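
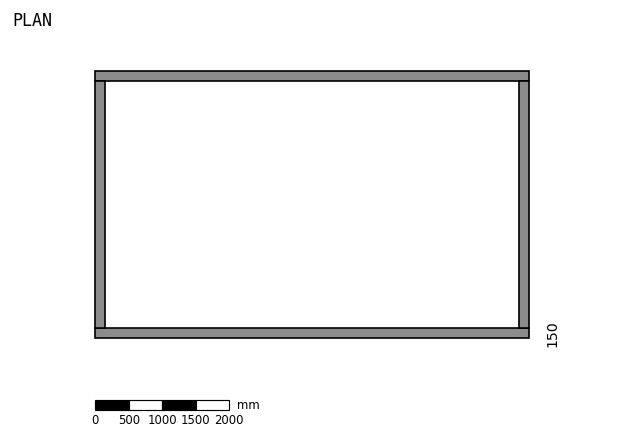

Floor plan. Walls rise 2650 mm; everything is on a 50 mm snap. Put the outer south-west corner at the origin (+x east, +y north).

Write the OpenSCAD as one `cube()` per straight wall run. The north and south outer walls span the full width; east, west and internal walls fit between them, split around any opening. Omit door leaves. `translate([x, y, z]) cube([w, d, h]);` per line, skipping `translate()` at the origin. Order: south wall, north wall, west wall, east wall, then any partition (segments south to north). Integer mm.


cube([6500, 150, 2650]);
translate([0, 3850, 0]) cube([6500, 150, 2650]);
translate([0, 150, 0]) cube([150, 3700, 2650]);
translate([6350, 150, 0]) cube([150, 3700, 2650]);


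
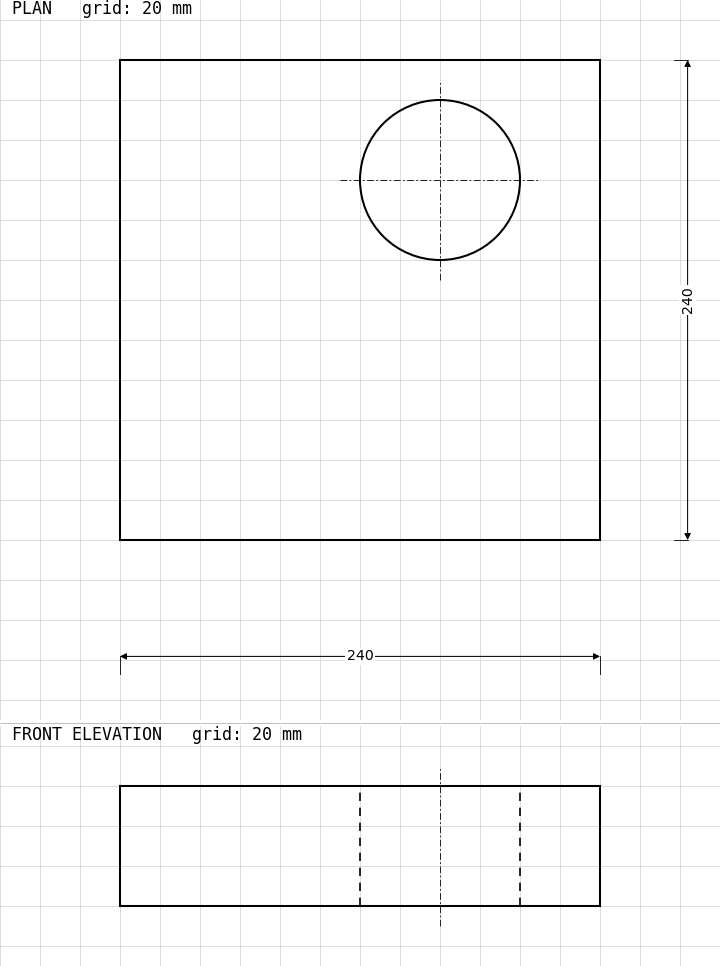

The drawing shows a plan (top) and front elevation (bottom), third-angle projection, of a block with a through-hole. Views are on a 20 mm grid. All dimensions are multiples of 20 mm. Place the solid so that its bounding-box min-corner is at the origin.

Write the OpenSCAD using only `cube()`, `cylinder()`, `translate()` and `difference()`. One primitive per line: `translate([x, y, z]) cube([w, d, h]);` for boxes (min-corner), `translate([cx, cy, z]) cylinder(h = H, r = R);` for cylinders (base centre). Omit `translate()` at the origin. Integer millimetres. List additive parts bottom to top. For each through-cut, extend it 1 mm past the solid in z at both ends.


difference() {
  cube([240, 240, 60]);
  translate([160, 180, -1]) cylinder(h = 62, r = 40);
}


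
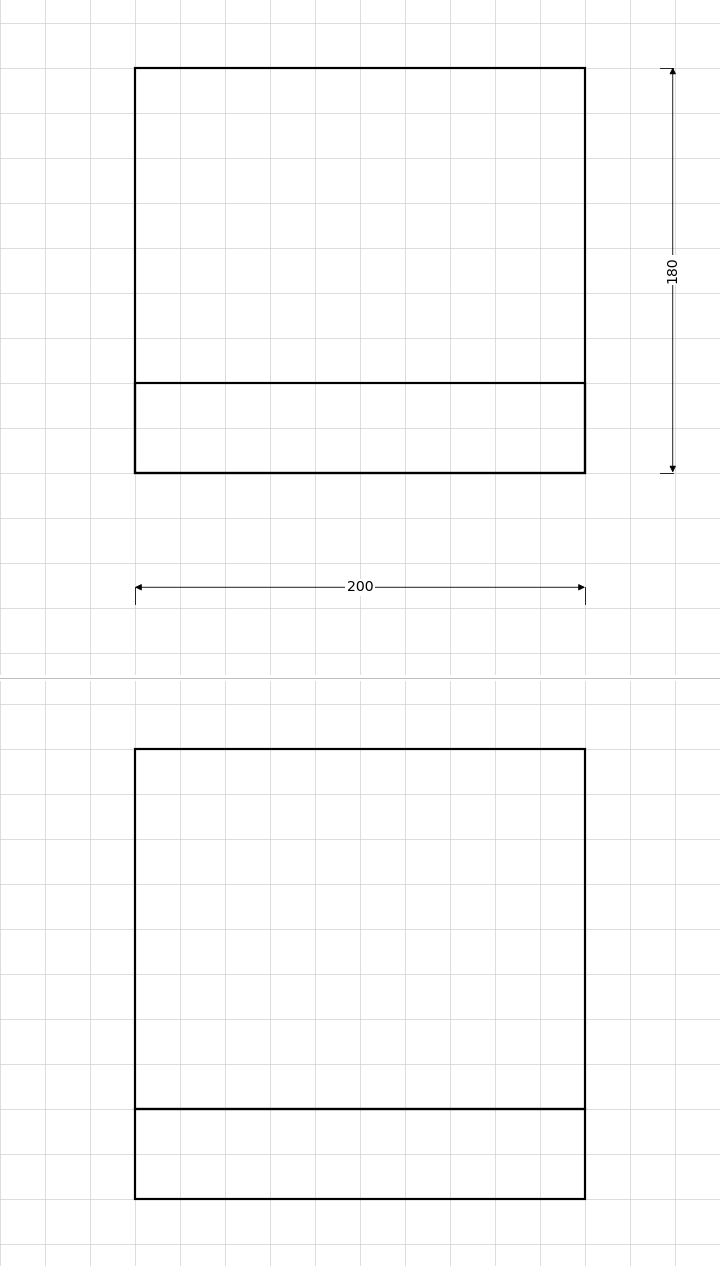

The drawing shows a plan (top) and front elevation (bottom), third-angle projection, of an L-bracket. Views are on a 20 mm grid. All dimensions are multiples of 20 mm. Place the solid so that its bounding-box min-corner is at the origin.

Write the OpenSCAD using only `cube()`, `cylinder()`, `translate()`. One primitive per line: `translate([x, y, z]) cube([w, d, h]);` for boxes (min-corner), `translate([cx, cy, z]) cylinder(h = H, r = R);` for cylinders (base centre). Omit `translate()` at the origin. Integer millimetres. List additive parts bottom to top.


cube([200, 180, 40]);
translate([0, 0, 40]) cube([200, 40, 160]);


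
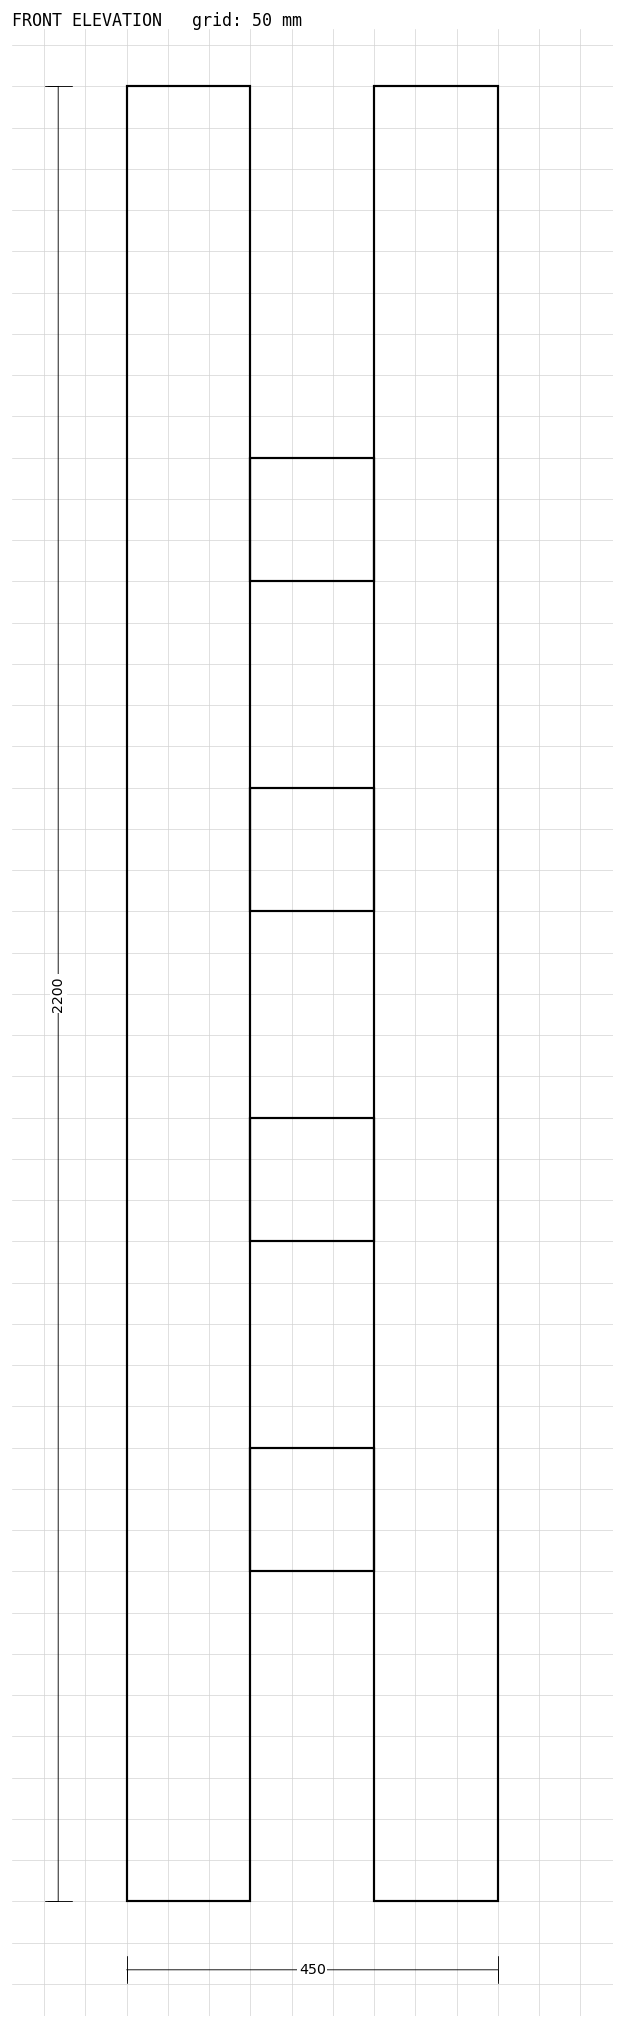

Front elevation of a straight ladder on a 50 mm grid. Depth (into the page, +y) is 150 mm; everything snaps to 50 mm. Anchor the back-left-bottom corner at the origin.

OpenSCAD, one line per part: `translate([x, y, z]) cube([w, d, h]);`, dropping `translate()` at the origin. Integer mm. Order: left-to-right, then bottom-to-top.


cube([150, 150, 2200]);
translate([150, 0, 400]) cube([150, 150, 150]);
translate([150, 0, 800]) cube([150, 150, 150]);
translate([150, 0, 1200]) cube([150, 150, 150]);
translate([150, 0, 1600]) cube([150, 150, 150]);
translate([300, 0, 0]) cube([150, 150, 2200]);


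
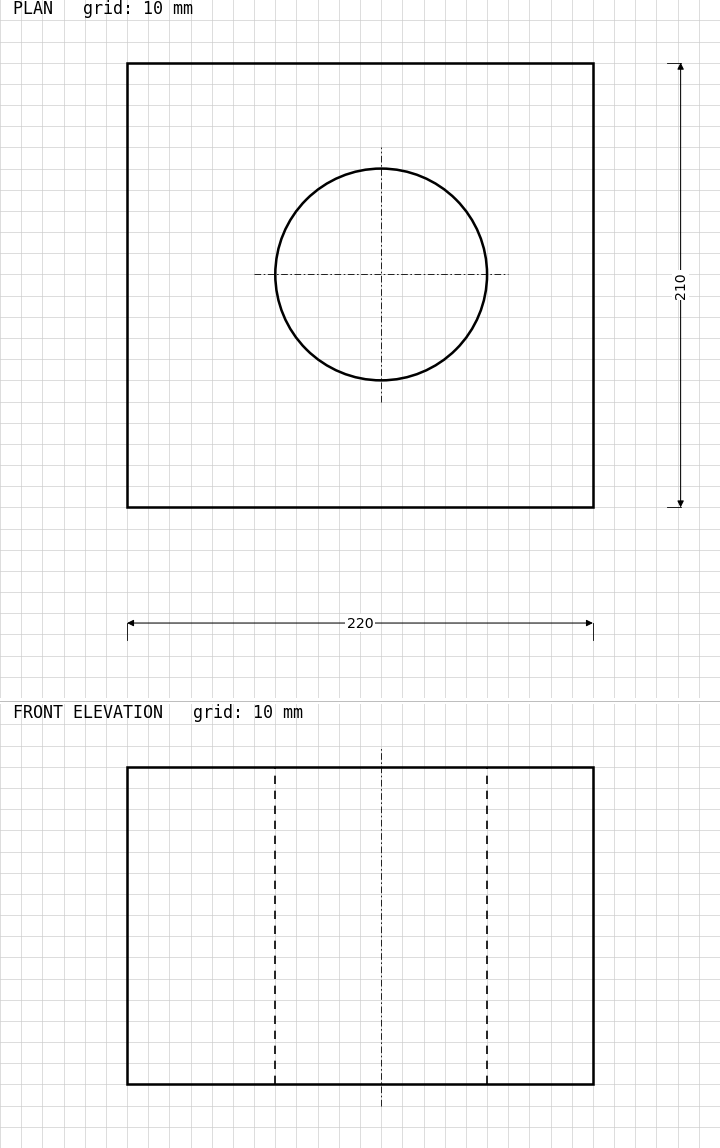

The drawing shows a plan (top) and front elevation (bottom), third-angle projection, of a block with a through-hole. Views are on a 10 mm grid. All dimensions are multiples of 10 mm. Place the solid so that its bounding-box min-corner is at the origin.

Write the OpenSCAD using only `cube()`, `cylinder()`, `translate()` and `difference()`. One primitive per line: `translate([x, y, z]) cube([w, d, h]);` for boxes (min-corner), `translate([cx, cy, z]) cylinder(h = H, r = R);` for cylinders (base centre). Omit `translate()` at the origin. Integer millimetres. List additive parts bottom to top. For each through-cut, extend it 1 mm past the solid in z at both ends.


difference() {
  cube([220, 210, 150]);
  translate([120, 110, -1]) cylinder(h = 152, r = 50);
}


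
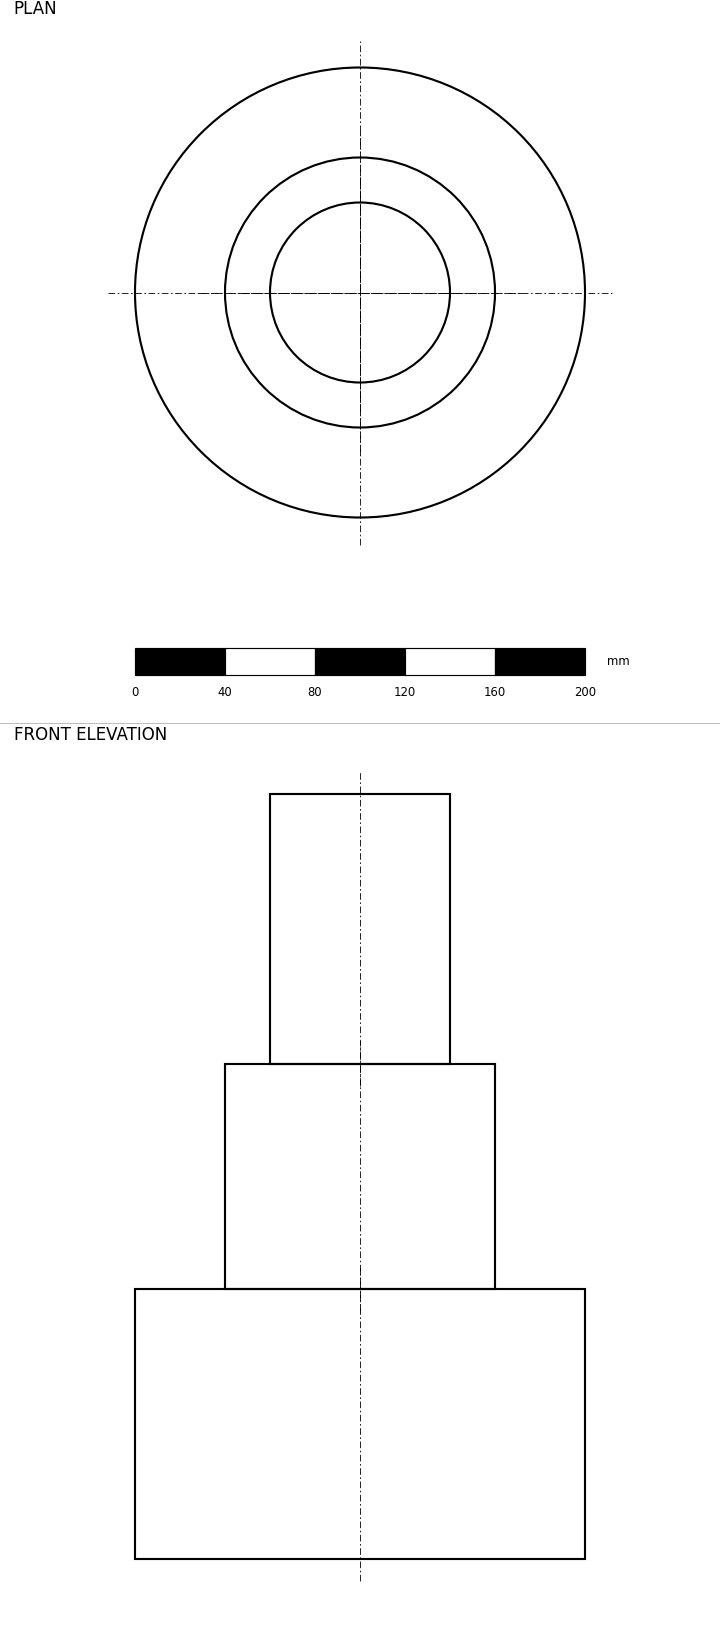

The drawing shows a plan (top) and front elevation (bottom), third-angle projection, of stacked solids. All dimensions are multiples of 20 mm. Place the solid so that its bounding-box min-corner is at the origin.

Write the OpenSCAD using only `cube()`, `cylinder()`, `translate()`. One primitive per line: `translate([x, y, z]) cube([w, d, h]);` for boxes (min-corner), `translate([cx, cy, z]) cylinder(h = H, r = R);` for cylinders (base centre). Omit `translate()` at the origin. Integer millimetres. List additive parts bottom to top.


translate([100, 100, 0]) cylinder(h = 120, r = 100);
translate([100, 100, 120]) cylinder(h = 100, r = 60);
translate([100, 100, 220]) cylinder(h = 120, r = 40);


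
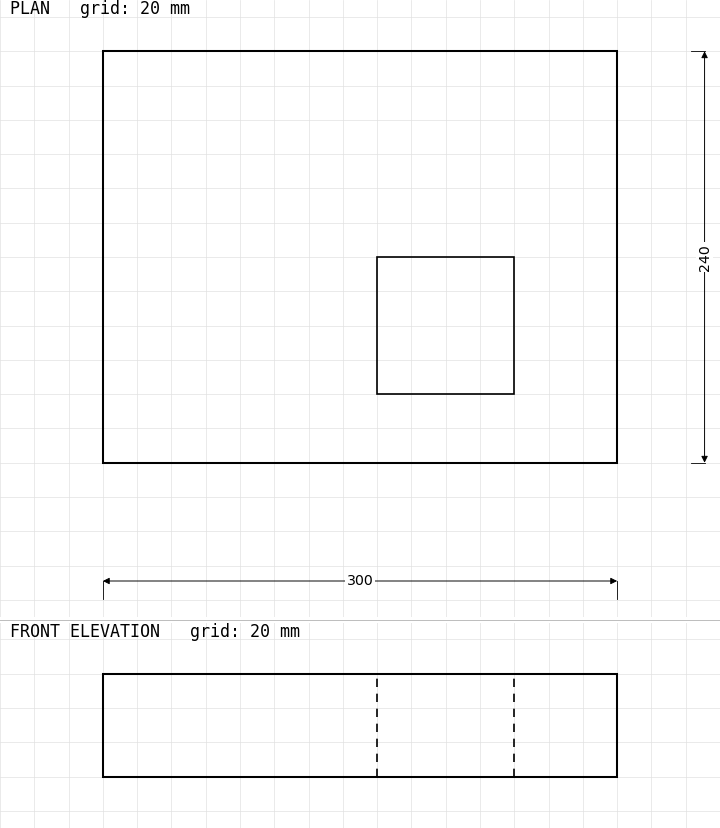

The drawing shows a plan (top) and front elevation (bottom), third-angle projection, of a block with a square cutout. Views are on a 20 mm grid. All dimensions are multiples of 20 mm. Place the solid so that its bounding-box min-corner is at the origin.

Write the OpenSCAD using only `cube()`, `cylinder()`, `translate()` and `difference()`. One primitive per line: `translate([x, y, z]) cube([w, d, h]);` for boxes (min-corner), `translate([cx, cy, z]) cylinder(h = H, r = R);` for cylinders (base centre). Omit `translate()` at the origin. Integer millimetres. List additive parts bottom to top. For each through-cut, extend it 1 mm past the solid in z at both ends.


difference() {
  cube([300, 240, 60]);
  translate([160, 40, -1]) cube([80, 80, 62]);
}


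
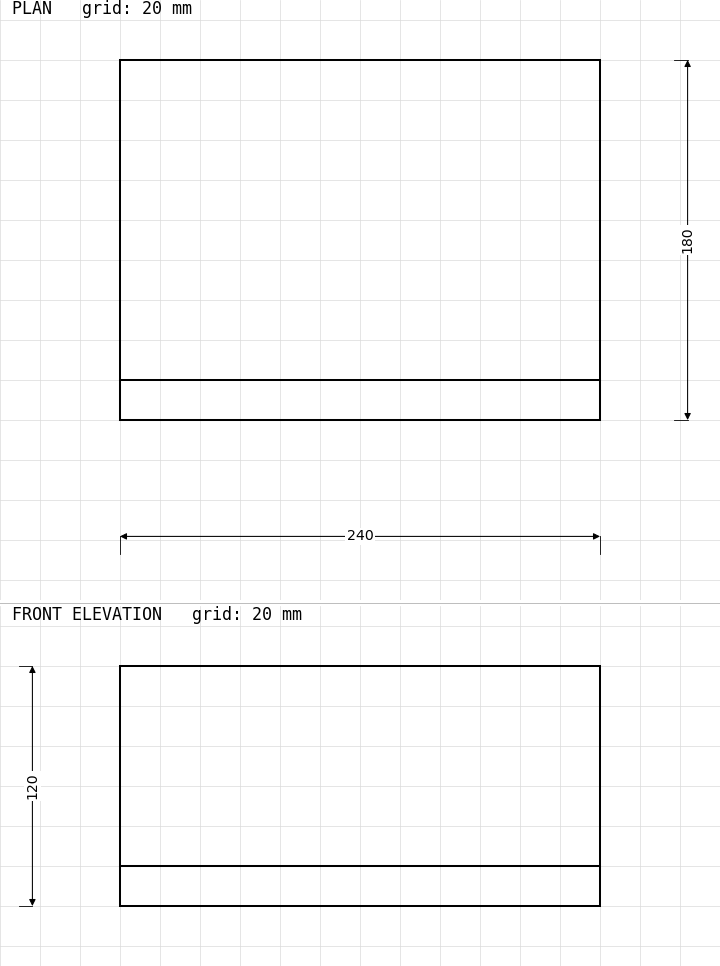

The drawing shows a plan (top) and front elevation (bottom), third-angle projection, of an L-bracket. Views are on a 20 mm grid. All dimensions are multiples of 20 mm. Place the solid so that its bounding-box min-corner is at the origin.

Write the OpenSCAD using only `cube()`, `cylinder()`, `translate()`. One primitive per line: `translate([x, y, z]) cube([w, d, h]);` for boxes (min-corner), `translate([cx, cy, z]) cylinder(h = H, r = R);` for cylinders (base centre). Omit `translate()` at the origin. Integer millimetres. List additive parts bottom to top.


cube([240, 180, 20]);
translate([0, 0, 20]) cube([240, 20, 100]);


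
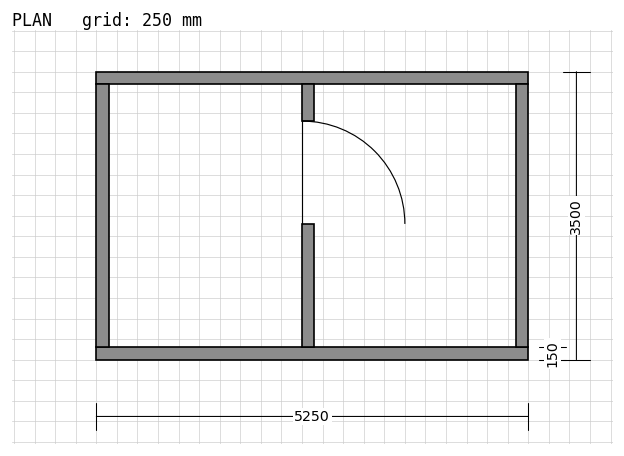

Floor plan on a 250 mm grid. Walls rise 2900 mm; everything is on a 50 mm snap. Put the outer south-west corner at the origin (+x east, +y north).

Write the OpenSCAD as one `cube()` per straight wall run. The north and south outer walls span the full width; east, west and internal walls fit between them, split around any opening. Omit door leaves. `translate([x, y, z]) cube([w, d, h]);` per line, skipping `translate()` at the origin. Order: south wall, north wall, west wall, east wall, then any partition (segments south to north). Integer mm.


cube([5250, 150, 2900]);
translate([0, 3350, 0]) cube([5250, 150, 2900]);
translate([0, 150, 0]) cube([150, 3200, 2900]);
translate([5100, 150, 0]) cube([150, 3200, 2900]);
translate([2500, 150, 0]) cube([150, 1500, 2900]);
translate([2500, 2900, 0]) cube([150, 450, 2900]);


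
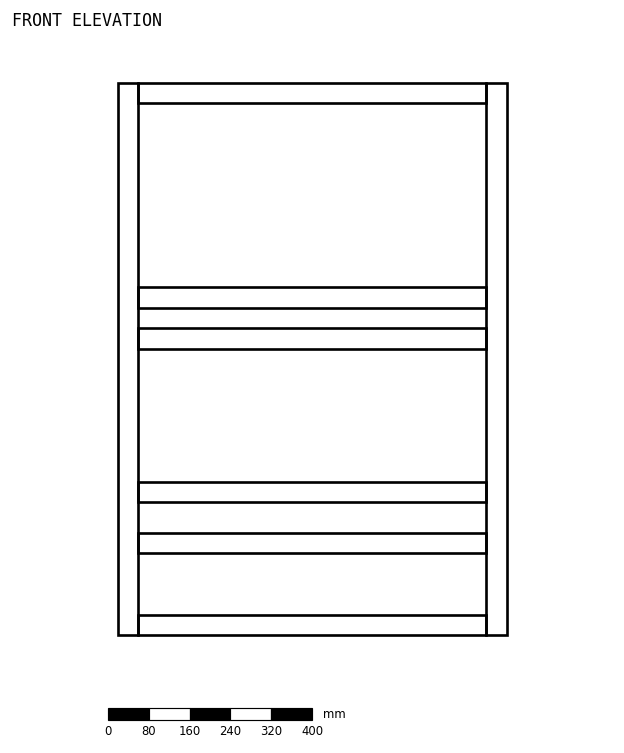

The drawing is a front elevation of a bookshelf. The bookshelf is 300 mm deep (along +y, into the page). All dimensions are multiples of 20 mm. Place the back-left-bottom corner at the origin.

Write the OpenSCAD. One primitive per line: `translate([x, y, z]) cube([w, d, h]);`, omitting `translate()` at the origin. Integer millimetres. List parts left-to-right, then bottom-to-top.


cube([40, 300, 1080]);
translate([40, 0, 0]) cube([680, 300, 40]);
translate([40, 0, 160]) cube([680, 300, 40]);
translate([40, 0, 260]) cube([680, 300, 40]);
translate([40, 0, 560]) cube([680, 300, 40]);
translate([40, 0, 640]) cube([680, 300, 40]);
translate([40, 0, 1040]) cube([680, 300, 40]);
translate([720, 0, 0]) cube([40, 300, 1080]);


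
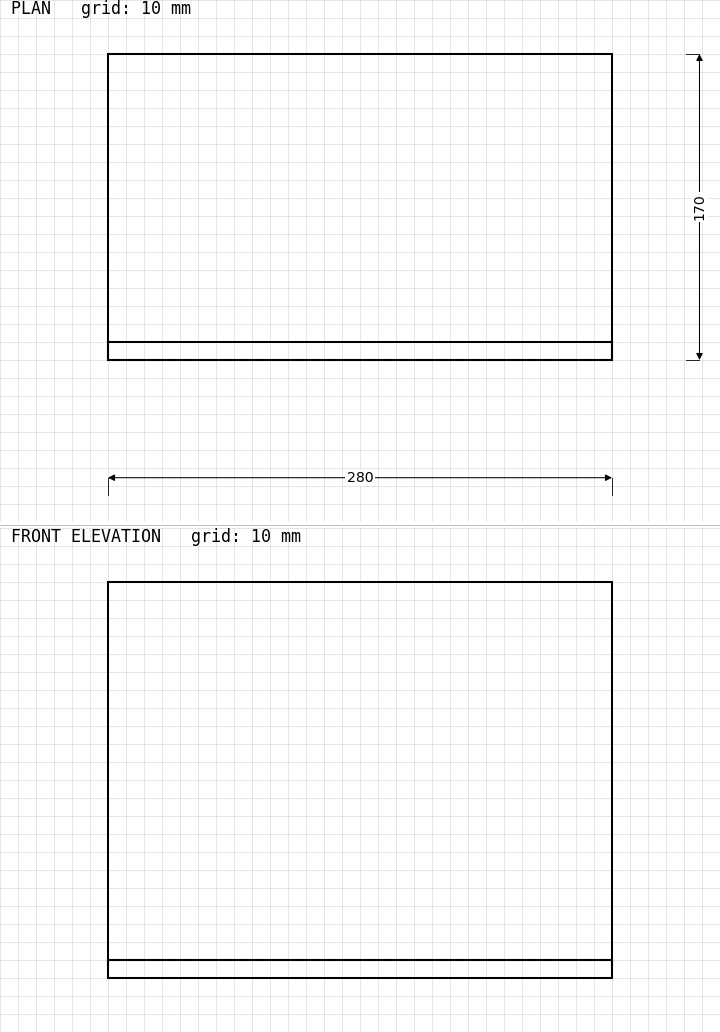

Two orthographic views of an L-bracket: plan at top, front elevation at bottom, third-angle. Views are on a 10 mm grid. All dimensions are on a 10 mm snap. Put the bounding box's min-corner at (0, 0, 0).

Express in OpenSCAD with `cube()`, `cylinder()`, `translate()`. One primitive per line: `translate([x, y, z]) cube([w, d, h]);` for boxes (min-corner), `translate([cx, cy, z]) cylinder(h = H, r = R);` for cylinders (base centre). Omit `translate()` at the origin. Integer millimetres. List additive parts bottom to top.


cube([280, 170, 10]);
translate([0, 0, 10]) cube([280, 10, 210]);


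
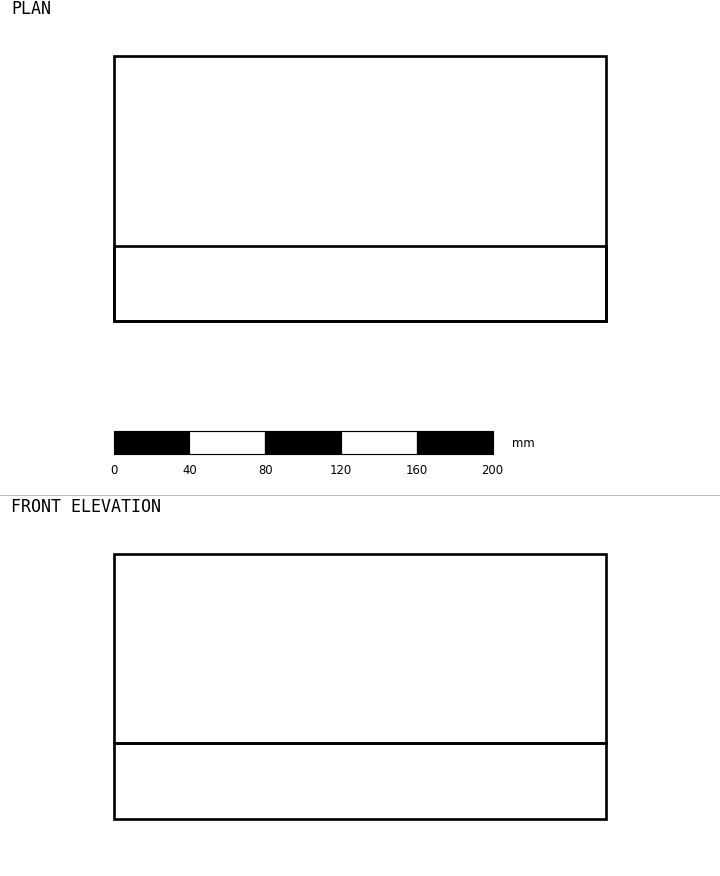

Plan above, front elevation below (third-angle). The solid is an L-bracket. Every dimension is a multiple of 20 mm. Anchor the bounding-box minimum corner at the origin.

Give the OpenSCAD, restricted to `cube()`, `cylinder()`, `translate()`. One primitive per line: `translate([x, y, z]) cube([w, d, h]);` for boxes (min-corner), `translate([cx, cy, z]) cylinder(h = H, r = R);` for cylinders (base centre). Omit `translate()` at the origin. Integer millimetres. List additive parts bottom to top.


cube([260, 140, 40]);
translate([0, 0, 40]) cube([260, 40, 100]);


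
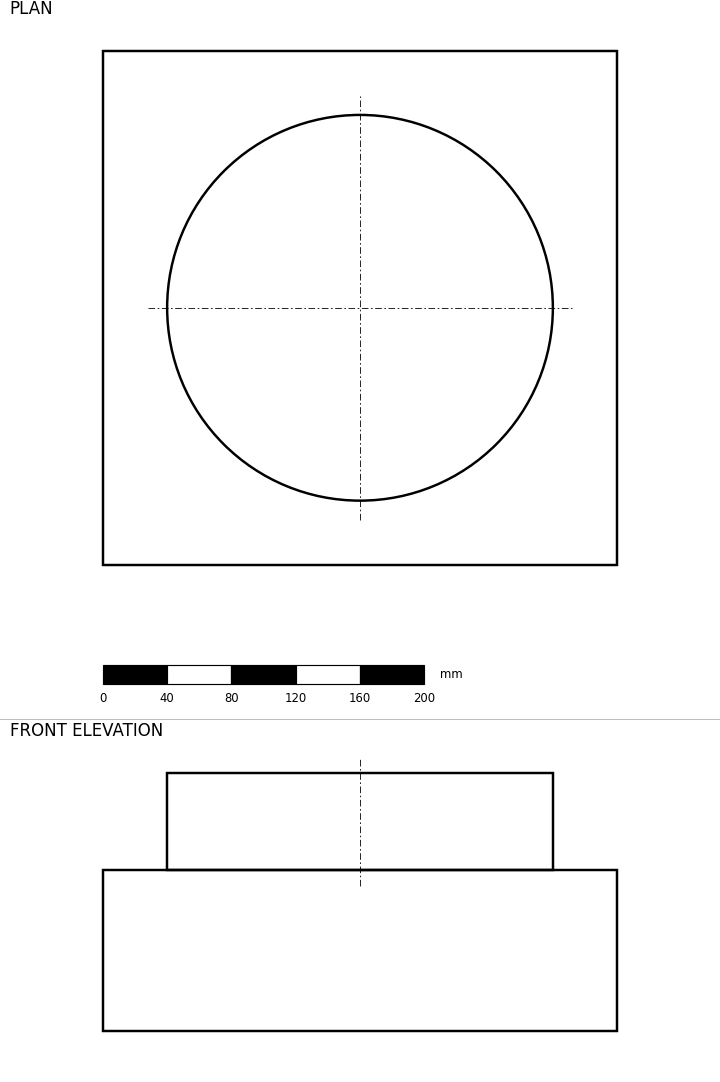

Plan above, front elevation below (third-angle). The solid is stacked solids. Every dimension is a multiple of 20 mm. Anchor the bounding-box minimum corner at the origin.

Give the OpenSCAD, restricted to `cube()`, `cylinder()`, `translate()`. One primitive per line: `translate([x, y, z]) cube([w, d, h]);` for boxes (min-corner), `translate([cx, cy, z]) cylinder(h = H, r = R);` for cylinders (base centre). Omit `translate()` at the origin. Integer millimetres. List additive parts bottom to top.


cube([320, 320, 100]);
translate([160, 160, 100]) cylinder(h = 60, r = 120);


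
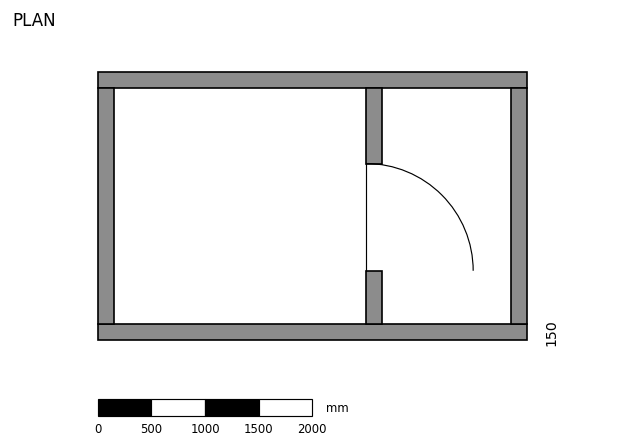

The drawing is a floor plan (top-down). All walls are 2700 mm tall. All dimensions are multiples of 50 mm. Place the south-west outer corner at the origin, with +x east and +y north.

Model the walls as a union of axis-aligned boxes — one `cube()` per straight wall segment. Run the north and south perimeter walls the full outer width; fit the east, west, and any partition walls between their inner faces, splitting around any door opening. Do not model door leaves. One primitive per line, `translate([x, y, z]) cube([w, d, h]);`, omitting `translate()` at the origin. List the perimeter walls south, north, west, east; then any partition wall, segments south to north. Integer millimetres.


cube([4000, 150, 2700]);
translate([0, 2350, 0]) cube([4000, 150, 2700]);
translate([0, 150, 0]) cube([150, 2200, 2700]);
translate([3850, 150, 0]) cube([150, 2200, 2700]);
translate([2500, 150, 0]) cube([150, 500, 2700]);
translate([2500, 1650, 0]) cube([150, 700, 2700]);


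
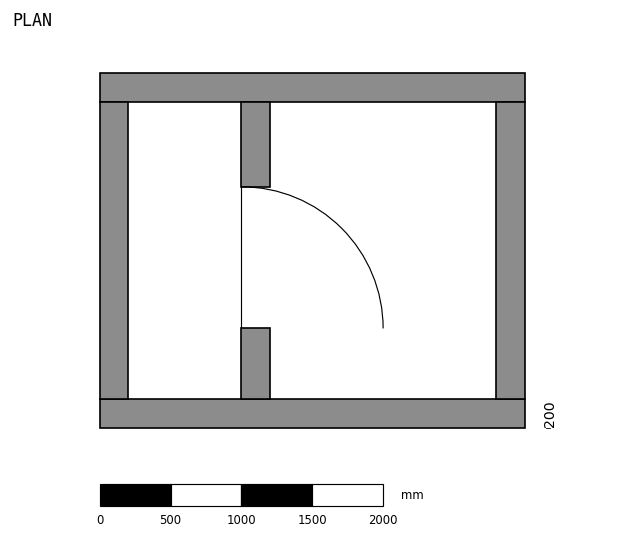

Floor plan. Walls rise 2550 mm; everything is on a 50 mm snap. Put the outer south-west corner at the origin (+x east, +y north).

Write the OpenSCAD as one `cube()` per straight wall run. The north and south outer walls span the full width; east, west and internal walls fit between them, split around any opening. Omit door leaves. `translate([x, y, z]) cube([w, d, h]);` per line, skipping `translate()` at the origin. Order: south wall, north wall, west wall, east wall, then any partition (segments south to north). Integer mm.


cube([3000, 200, 2550]);
translate([0, 2300, 0]) cube([3000, 200, 2550]);
translate([0, 200, 0]) cube([200, 2100, 2550]);
translate([2800, 200, 0]) cube([200, 2100, 2550]);
translate([1000, 200, 0]) cube([200, 500, 2550]);
translate([1000, 1700, 0]) cube([200, 600, 2550]);


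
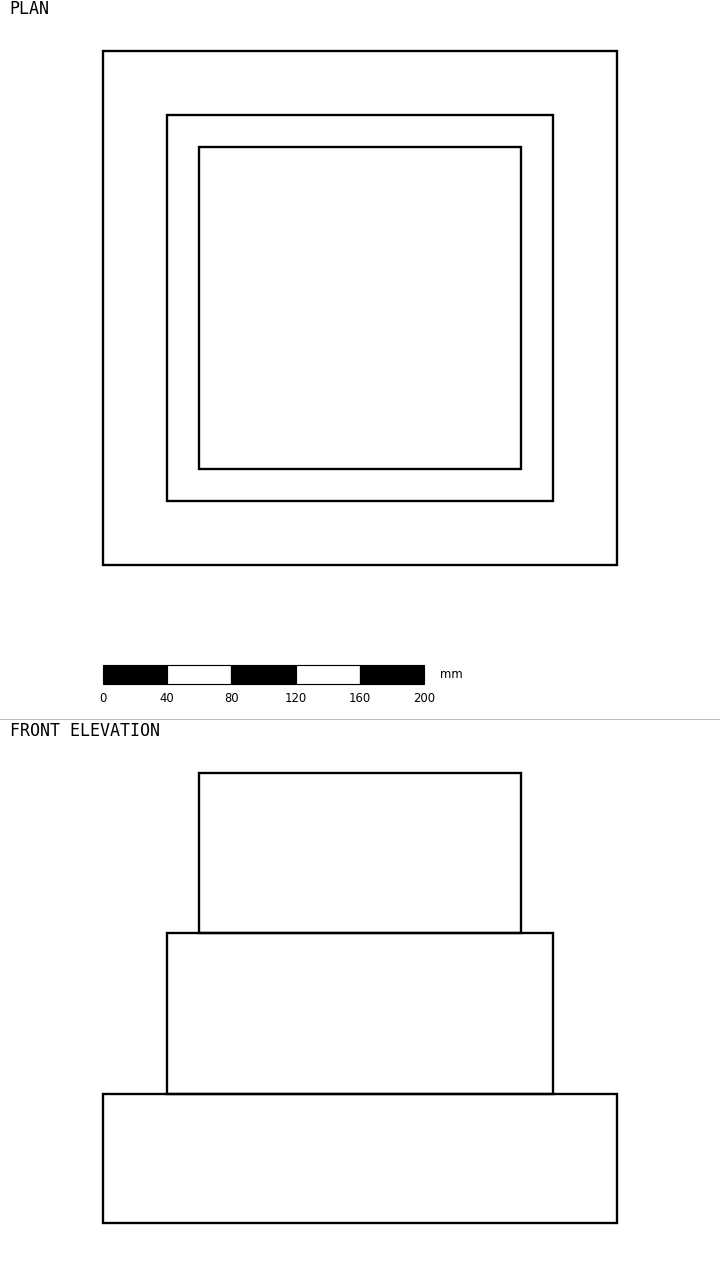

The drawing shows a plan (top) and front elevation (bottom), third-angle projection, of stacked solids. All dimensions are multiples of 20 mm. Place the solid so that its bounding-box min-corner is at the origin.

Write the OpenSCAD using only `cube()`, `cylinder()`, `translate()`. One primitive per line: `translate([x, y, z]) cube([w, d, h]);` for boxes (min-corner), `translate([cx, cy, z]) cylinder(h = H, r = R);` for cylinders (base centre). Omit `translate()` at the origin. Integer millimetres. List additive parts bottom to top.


cube([320, 320, 80]);
translate([40, 40, 80]) cube([240, 240, 100]);
translate([60, 60, 180]) cube([200, 200, 100]);


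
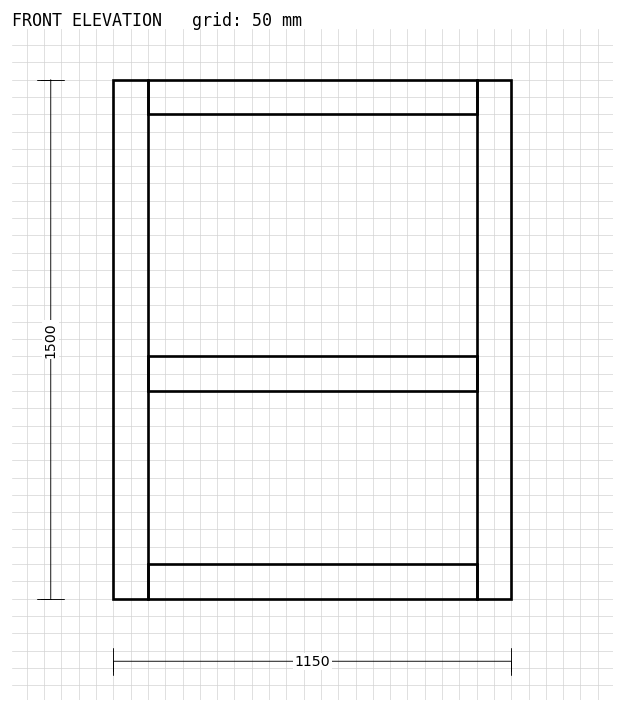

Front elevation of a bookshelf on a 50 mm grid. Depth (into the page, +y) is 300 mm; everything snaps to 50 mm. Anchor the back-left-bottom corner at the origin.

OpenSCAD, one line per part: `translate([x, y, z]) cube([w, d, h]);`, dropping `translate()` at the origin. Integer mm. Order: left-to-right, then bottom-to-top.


cube([100, 300, 1500]);
translate([100, 0, 0]) cube([950, 300, 100]);
translate([100, 0, 600]) cube([950, 300, 100]);
translate([100, 0, 1400]) cube([950, 300, 100]);
translate([1050, 0, 0]) cube([100, 300, 1500]);


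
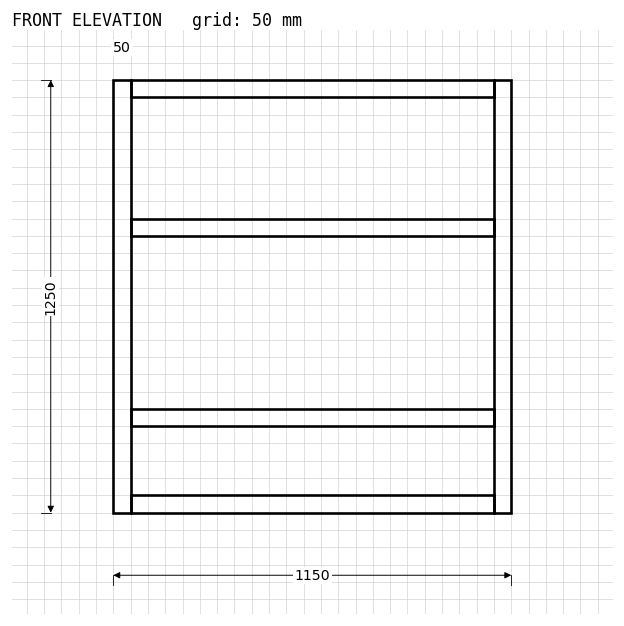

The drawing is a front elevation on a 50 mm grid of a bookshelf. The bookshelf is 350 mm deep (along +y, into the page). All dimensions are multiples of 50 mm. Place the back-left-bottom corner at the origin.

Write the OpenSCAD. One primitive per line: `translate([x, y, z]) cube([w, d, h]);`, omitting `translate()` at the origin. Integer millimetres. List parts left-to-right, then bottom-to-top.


cube([50, 350, 1250]);
translate([50, 0, 0]) cube([1050, 350, 50]);
translate([50, 0, 250]) cube([1050, 350, 50]);
translate([50, 0, 800]) cube([1050, 350, 50]);
translate([50, 0, 1200]) cube([1050, 350, 50]);
translate([1100, 0, 0]) cube([50, 350, 1250]);


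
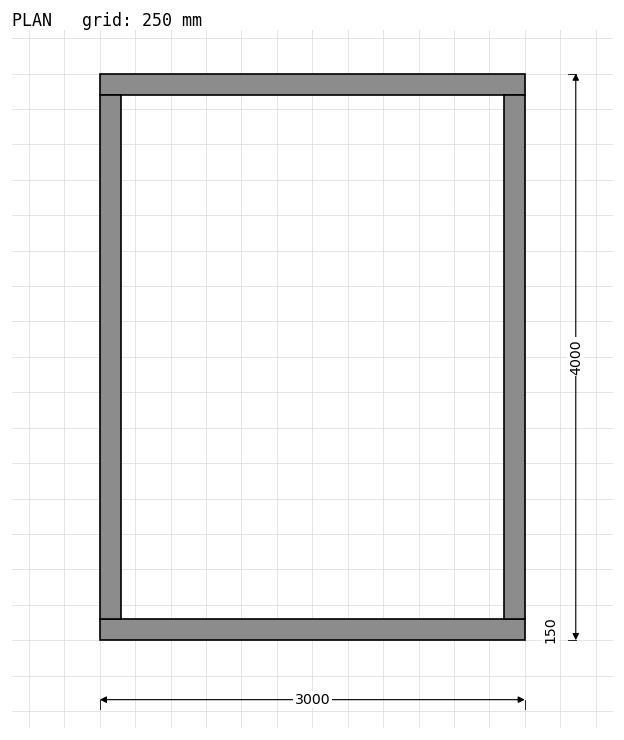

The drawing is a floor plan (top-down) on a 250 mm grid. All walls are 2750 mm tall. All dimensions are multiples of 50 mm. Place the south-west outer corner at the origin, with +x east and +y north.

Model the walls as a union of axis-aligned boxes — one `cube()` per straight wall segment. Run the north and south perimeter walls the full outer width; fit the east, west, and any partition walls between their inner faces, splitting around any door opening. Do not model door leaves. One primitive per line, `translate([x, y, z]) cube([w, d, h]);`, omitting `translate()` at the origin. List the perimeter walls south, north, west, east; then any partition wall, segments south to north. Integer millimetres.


cube([3000, 150, 2750]);
translate([0, 3850, 0]) cube([3000, 150, 2750]);
translate([0, 150, 0]) cube([150, 3700, 2750]);
translate([2850, 150, 0]) cube([150, 3700, 2750]);


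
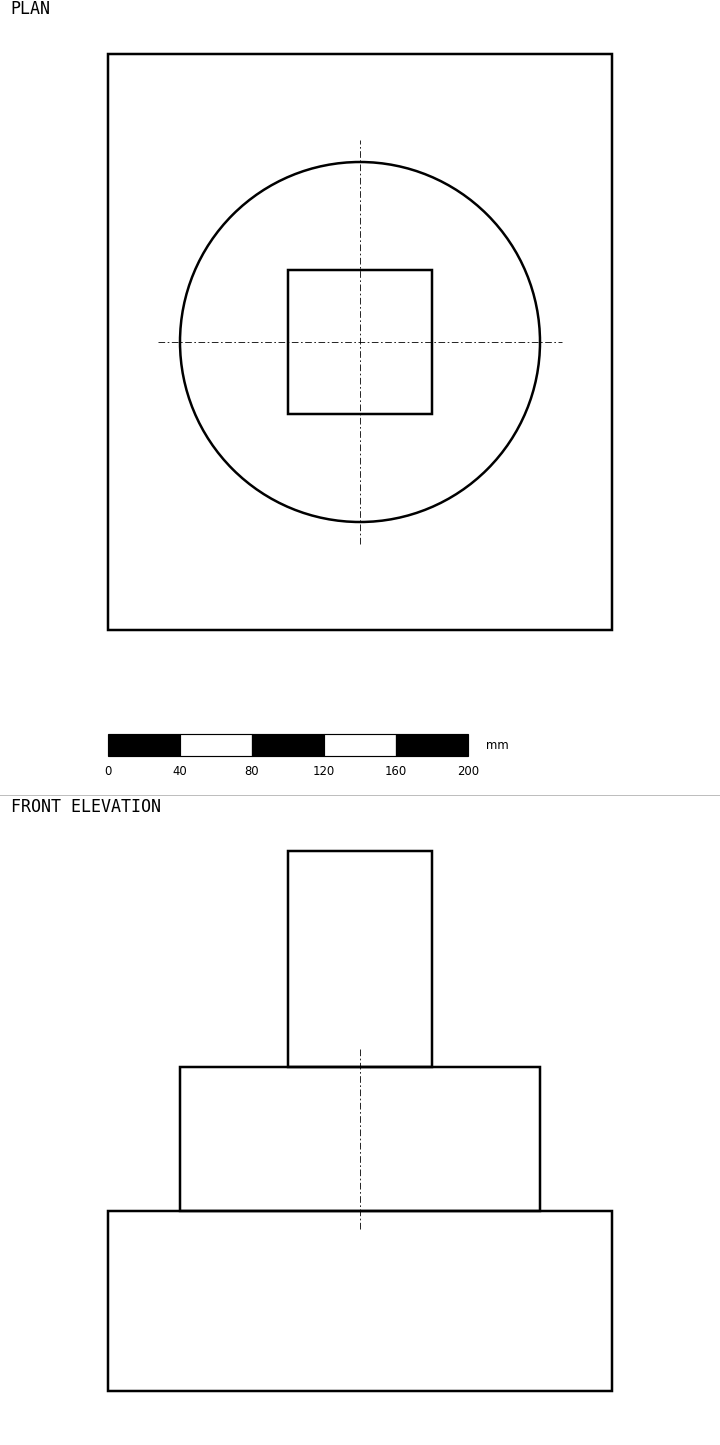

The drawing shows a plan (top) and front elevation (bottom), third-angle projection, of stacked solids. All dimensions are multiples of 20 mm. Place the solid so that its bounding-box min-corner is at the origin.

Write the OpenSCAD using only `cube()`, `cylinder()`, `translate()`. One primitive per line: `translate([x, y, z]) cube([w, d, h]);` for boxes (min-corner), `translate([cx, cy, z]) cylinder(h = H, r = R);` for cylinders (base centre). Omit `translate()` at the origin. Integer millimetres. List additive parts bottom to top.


cube([280, 320, 100]);
translate([140, 160, 100]) cylinder(h = 80, r = 100);
translate([100, 120, 180]) cube([80, 80, 120]);


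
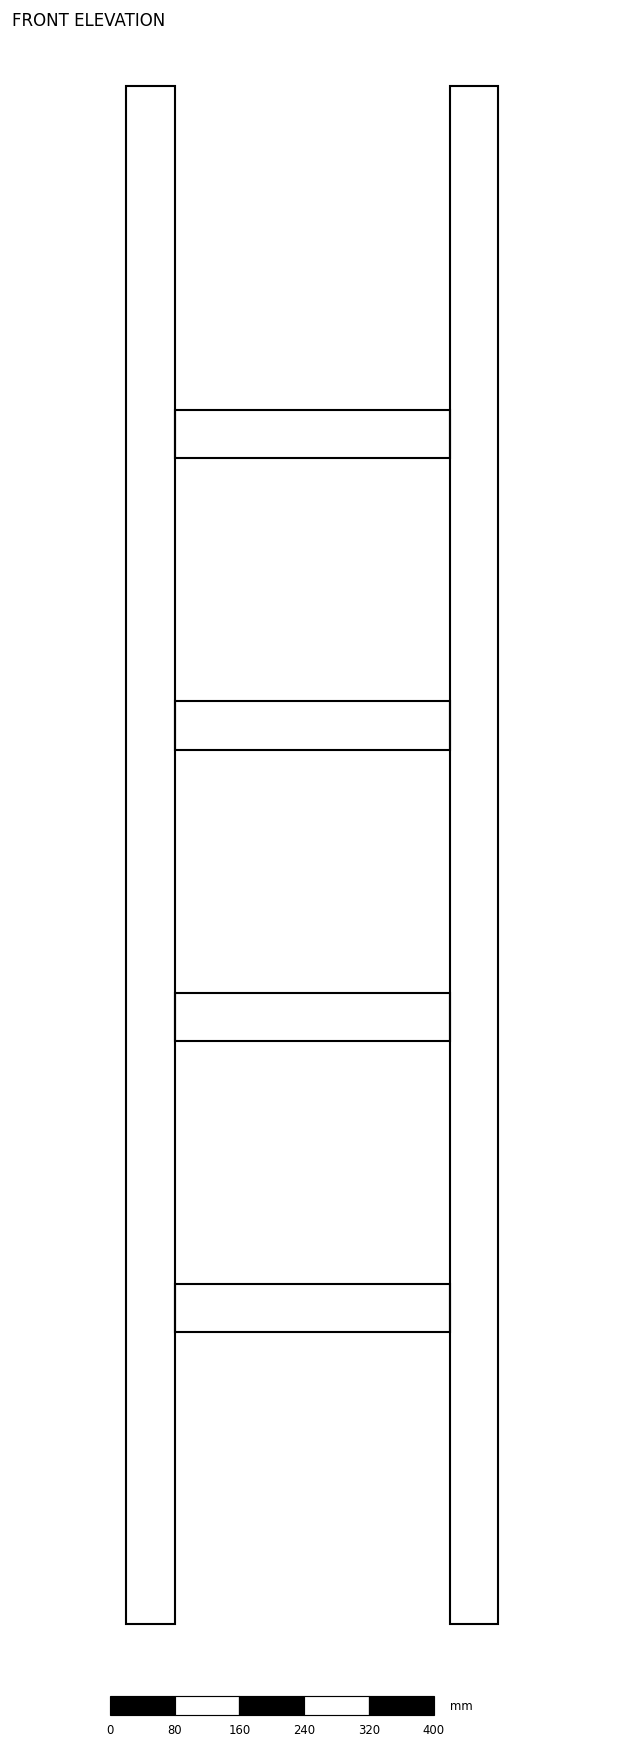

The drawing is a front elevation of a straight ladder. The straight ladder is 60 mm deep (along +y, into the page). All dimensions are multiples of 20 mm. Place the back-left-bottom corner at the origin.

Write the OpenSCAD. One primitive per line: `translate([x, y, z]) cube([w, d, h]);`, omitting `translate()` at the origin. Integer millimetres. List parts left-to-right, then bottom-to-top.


cube([60, 60, 1900]);
translate([60, 0, 360]) cube([340, 60, 60]);
translate([60, 0, 720]) cube([340, 60, 60]);
translate([60, 0, 1080]) cube([340, 60, 60]);
translate([60, 0, 1440]) cube([340, 60, 60]);
translate([400, 0, 0]) cube([60, 60, 1900]);


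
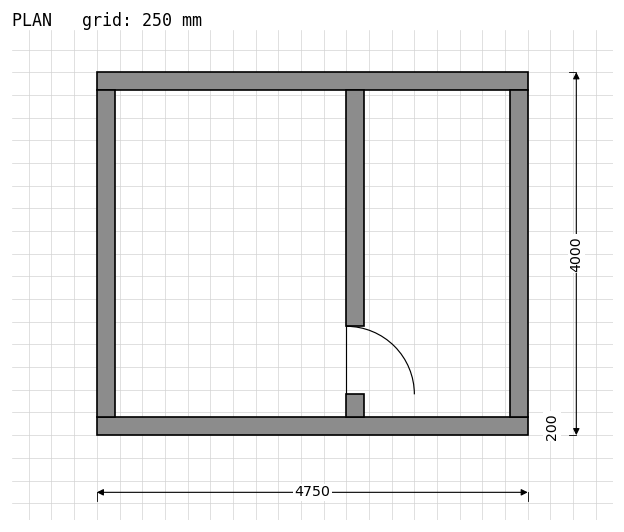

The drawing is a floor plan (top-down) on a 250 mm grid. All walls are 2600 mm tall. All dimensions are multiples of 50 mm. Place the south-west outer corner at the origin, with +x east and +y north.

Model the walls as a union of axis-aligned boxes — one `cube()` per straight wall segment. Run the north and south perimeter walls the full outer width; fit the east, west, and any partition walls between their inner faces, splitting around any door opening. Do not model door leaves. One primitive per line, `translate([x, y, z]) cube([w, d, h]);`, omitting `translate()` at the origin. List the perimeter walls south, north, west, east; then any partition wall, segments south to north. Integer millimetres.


cube([4750, 200, 2600]);
translate([0, 3800, 0]) cube([4750, 200, 2600]);
translate([0, 200, 0]) cube([200, 3600, 2600]);
translate([4550, 200, 0]) cube([200, 3600, 2600]);
translate([2750, 200, 0]) cube([200, 250, 2600]);
translate([2750, 1200, 0]) cube([200, 2600, 2600]);


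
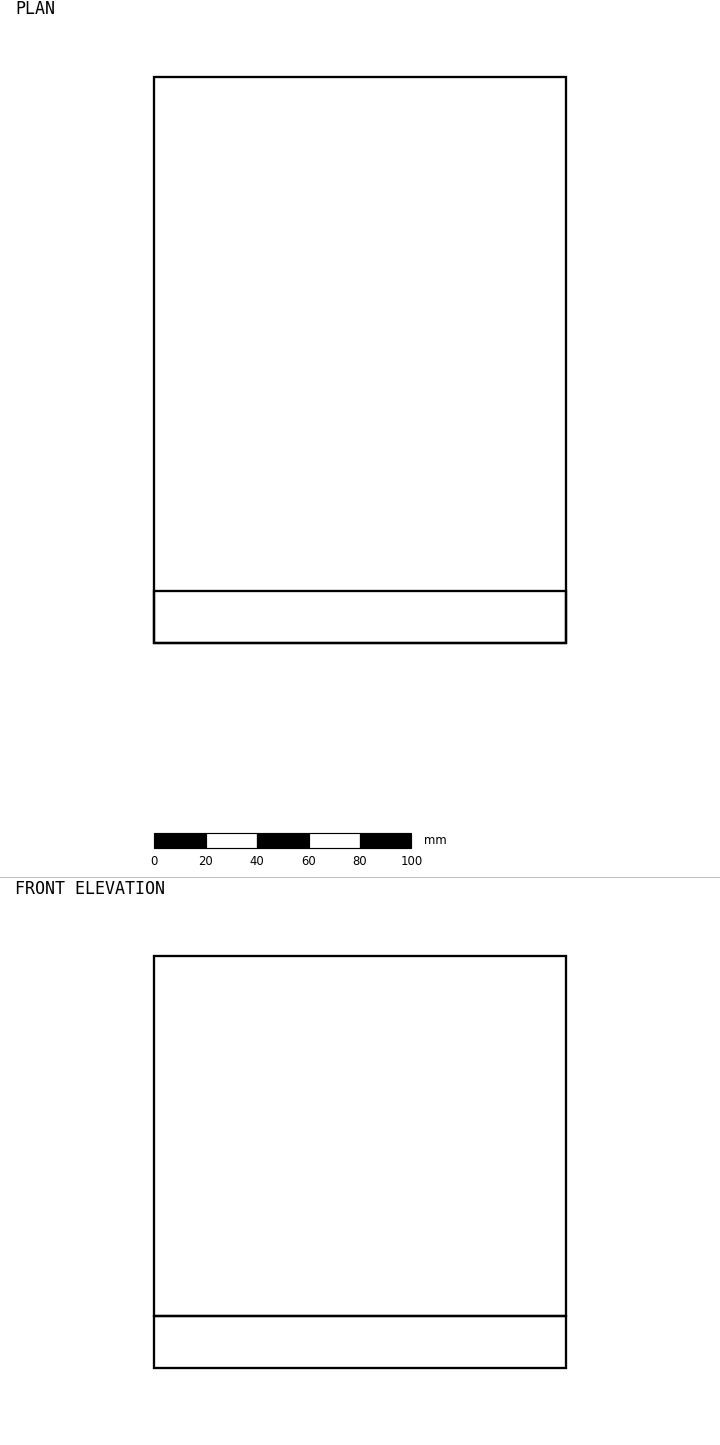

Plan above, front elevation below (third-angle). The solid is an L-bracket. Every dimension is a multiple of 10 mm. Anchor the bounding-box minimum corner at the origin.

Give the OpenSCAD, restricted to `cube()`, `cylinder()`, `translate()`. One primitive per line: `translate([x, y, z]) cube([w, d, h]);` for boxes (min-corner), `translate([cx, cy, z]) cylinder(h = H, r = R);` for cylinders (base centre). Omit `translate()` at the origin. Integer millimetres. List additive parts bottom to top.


cube([160, 220, 20]);
translate([0, 0, 20]) cube([160, 20, 140]);


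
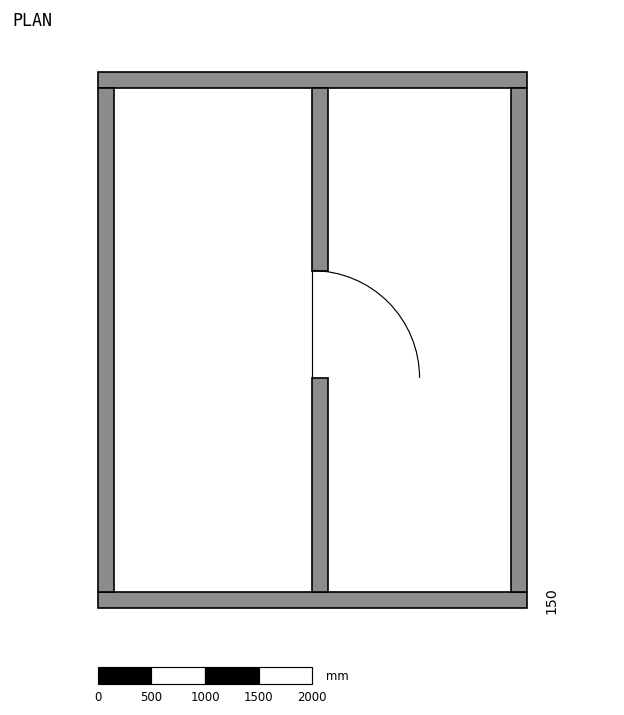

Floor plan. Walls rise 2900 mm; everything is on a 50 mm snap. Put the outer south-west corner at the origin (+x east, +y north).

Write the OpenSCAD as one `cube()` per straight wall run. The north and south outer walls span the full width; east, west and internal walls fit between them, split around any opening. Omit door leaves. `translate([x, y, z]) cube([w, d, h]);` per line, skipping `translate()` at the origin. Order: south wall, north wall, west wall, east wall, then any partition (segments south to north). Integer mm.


cube([4000, 150, 2900]);
translate([0, 4850, 0]) cube([4000, 150, 2900]);
translate([0, 150, 0]) cube([150, 4700, 2900]);
translate([3850, 150, 0]) cube([150, 4700, 2900]);
translate([2000, 150, 0]) cube([150, 2000, 2900]);
translate([2000, 3150, 0]) cube([150, 1700, 2900]);


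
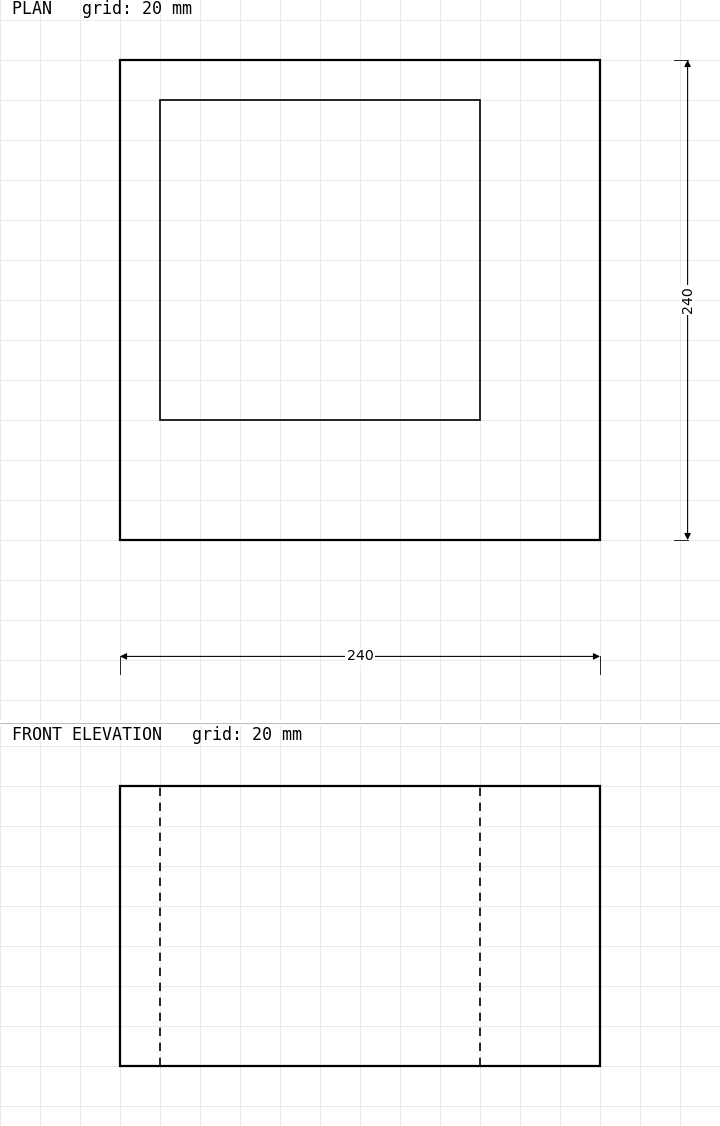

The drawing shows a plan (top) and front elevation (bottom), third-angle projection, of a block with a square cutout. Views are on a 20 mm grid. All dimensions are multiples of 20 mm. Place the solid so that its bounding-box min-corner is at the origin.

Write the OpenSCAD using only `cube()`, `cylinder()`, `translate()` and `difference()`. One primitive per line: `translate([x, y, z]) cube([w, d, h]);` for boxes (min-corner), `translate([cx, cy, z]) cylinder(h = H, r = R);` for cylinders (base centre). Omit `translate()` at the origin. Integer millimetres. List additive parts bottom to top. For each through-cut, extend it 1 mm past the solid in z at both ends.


difference() {
  cube([240, 240, 140]);
  translate([20, 60, -1]) cube([160, 160, 142]);
}


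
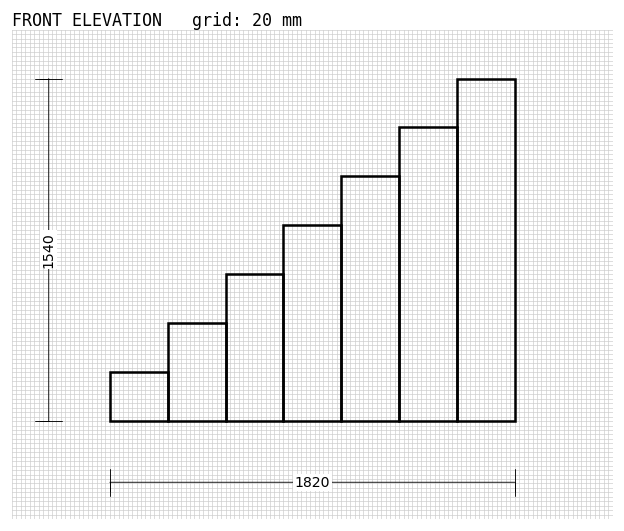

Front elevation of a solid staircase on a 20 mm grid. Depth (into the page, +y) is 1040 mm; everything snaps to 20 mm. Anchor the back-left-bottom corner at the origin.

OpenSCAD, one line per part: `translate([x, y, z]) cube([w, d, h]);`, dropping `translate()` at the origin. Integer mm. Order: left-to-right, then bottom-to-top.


cube([260, 1040, 220]);
translate([260, 0, 0]) cube([260, 1040, 440]);
translate([520, 0, 0]) cube([260, 1040, 660]);
translate([780, 0, 0]) cube([260, 1040, 880]);
translate([1040, 0, 0]) cube([260, 1040, 1100]);
translate([1300, 0, 0]) cube([260, 1040, 1320]);
translate([1560, 0, 0]) cube([260, 1040, 1540]);


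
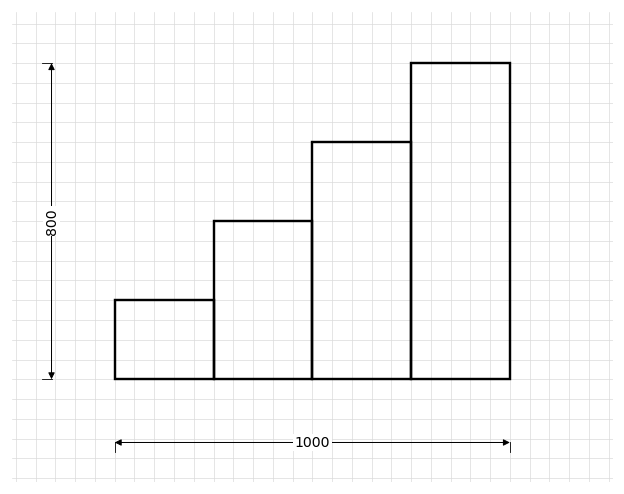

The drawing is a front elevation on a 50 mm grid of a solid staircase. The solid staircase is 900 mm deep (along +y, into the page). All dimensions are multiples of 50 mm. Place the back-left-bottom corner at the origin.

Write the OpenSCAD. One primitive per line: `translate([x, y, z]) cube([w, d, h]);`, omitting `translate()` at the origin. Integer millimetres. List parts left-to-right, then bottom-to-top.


cube([250, 900, 200]);
translate([250, 0, 0]) cube([250, 900, 400]);
translate([500, 0, 0]) cube([250, 900, 600]);
translate([750, 0, 0]) cube([250, 900, 800]);


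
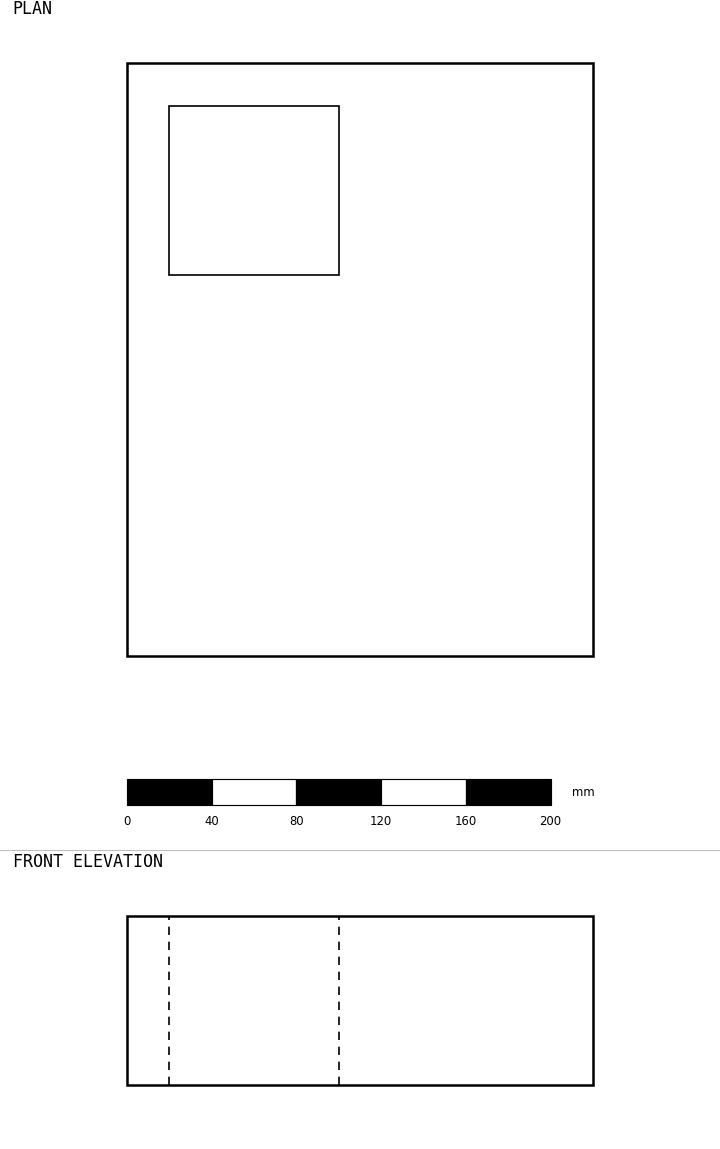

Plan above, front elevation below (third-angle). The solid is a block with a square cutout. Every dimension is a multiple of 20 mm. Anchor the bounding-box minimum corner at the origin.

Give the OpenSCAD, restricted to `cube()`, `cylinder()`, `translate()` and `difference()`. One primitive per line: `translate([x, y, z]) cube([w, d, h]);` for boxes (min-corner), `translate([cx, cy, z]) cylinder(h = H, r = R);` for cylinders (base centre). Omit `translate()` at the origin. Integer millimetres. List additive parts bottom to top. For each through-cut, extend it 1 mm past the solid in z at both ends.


difference() {
  cube([220, 280, 80]);
  translate([20, 180, -1]) cube([80, 80, 82]);
}


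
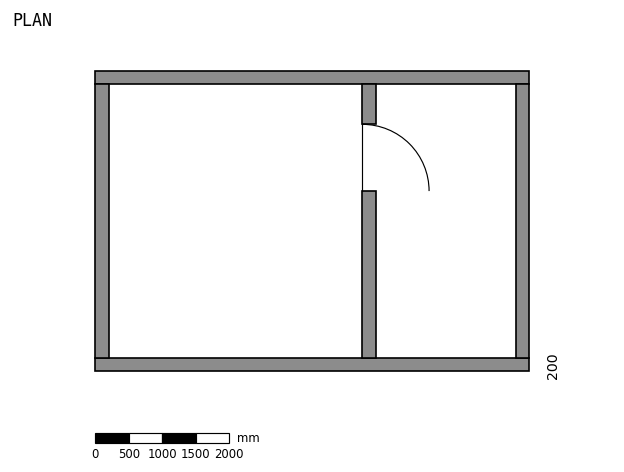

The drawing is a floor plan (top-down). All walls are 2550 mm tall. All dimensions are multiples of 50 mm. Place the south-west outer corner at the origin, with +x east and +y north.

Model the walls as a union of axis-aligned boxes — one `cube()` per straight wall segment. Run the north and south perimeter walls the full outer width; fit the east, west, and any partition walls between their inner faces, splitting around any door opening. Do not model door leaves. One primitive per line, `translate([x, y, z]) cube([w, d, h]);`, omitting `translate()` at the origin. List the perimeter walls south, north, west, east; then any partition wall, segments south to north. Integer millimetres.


cube([6500, 200, 2550]);
translate([0, 4300, 0]) cube([6500, 200, 2550]);
translate([0, 200, 0]) cube([200, 4100, 2550]);
translate([6300, 200, 0]) cube([200, 4100, 2550]);
translate([4000, 200, 0]) cube([200, 2500, 2550]);
translate([4000, 3700, 0]) cube([200, 600, 2550]);


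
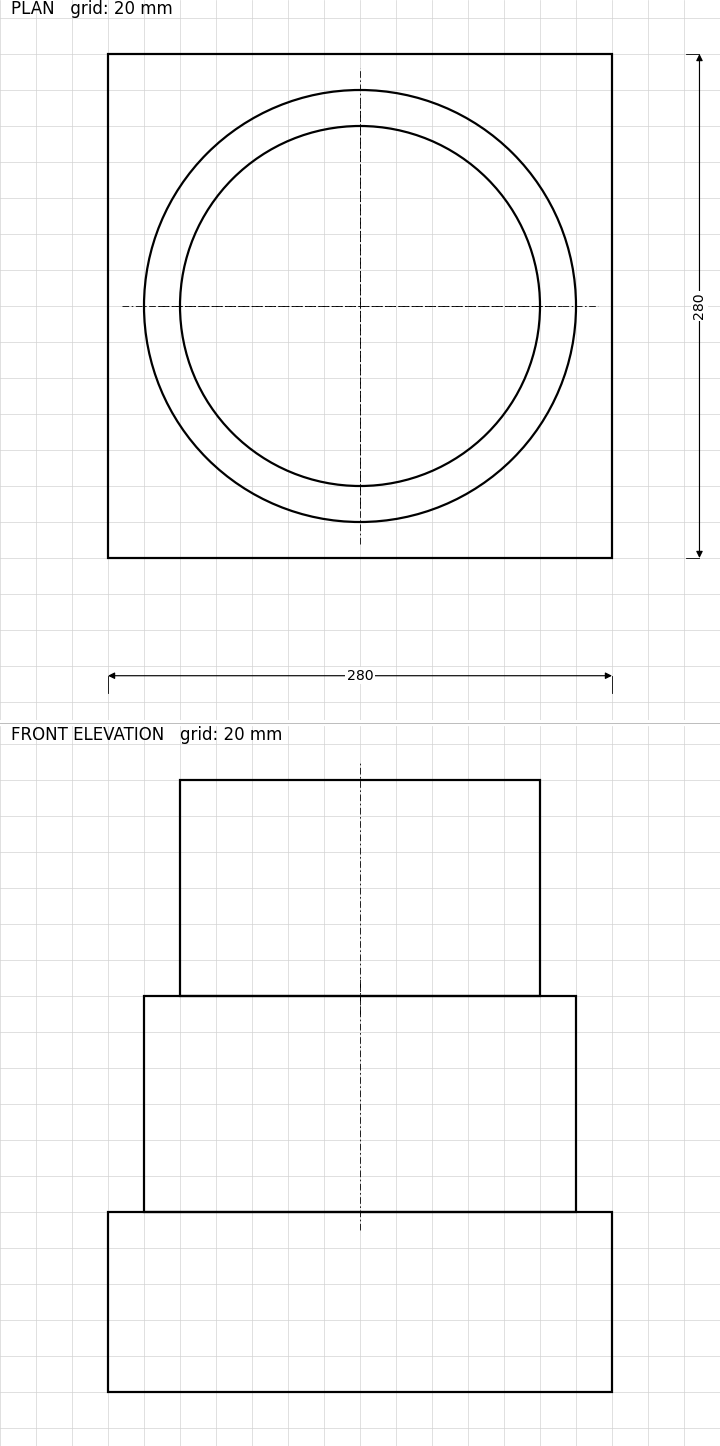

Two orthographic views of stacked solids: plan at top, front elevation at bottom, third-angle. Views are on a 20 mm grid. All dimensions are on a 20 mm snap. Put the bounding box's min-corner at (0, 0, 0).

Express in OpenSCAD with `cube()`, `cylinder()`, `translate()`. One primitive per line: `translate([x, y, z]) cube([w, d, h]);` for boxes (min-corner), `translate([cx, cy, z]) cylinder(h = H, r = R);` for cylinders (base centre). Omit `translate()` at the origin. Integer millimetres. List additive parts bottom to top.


cube([280, 280, 100]);
translate([140, 140, 100]) cylinder(h = 120, r = 120);
translate([140, 140, 220]) cylinder(h = 120, r = 100);


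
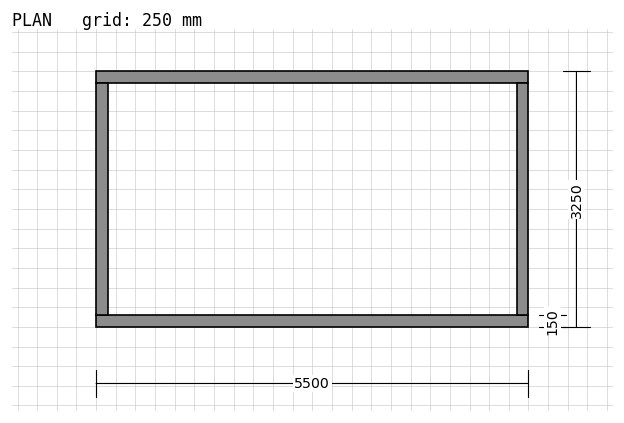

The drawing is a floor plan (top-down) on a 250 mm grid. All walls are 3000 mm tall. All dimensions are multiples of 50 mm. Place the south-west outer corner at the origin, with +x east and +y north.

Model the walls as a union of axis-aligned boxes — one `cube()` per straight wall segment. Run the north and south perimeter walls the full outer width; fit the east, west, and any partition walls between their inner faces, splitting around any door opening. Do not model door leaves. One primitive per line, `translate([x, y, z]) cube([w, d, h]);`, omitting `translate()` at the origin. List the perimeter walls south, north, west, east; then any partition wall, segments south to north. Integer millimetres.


cube([5500, 150, 3000]);
translate([0, 3100, 0]) cube([5500, 150, 3000]);
translate([0, 150, 0]) cube([150, 2950, 3000]);
translate([5350, 150, 0]) cube([150, 2950, 3000]);


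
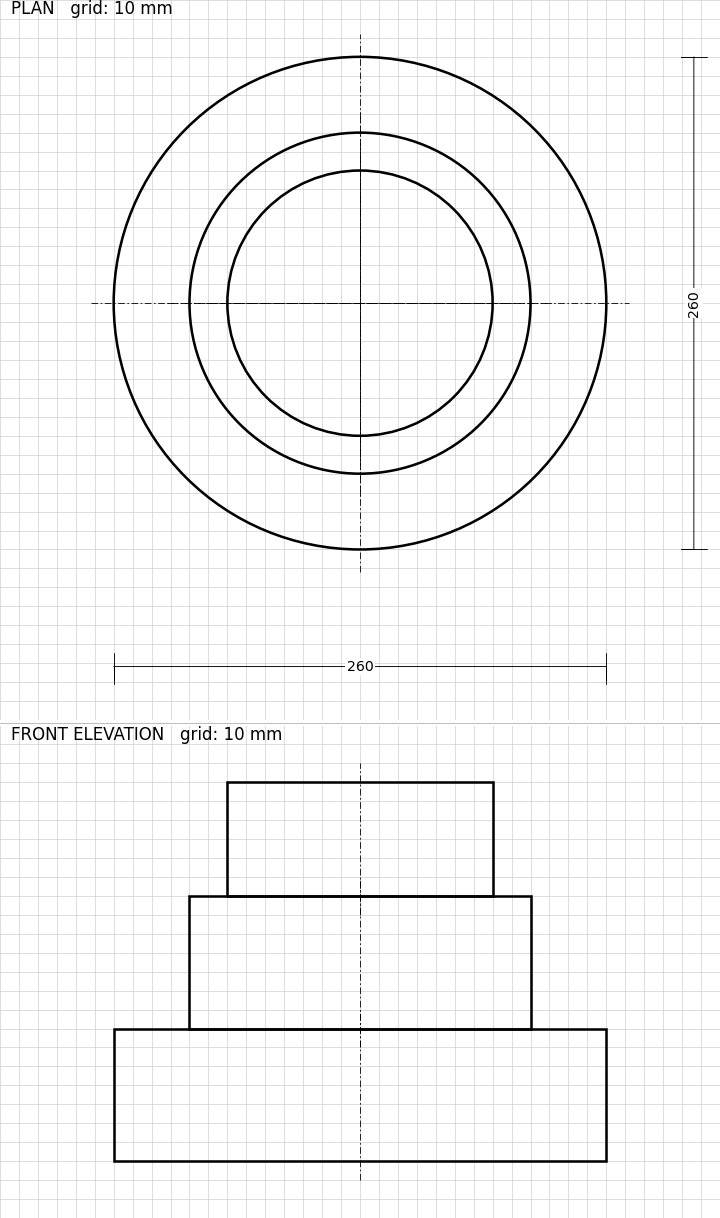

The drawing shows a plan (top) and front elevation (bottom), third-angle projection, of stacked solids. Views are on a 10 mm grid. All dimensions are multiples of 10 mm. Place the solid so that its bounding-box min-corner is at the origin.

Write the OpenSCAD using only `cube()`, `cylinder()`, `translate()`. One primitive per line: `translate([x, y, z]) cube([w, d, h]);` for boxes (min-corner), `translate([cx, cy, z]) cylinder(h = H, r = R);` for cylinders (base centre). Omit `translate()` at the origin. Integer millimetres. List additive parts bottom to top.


translate([130, 130, 0]) cylinder(h = 70, r = 130);
translate([130, 130, 70]) cylinder(h = 70, r = 90);
translate([130, 130, 140]) cylinder(h = 60, r = 70);


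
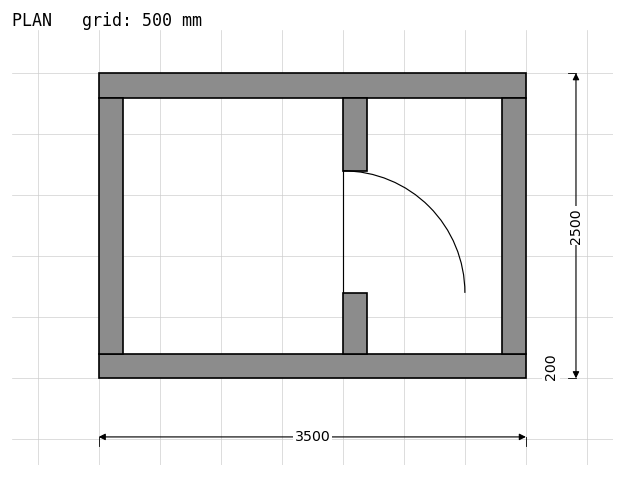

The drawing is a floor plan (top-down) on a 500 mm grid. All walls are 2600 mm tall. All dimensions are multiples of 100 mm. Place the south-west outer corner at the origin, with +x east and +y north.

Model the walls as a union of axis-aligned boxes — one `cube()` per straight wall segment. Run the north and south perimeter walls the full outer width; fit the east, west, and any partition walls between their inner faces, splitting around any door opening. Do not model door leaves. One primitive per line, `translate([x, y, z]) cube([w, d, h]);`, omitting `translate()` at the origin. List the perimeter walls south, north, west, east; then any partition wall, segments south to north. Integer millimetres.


cube([3500, 200, 2600]);
translate([0, 2300, 0]) cube([3500, 200, 2600]);
translate([0, 200, 0]) cube([200, 2100, 2600]);
translate([3300, 200, 0]) cube([200, 2100, 2600]);
translate([2000, 200, 0]) cube([200, 500, 2600]);
translate([2000, 1700, 0]) cube([200, 600, 2600]);


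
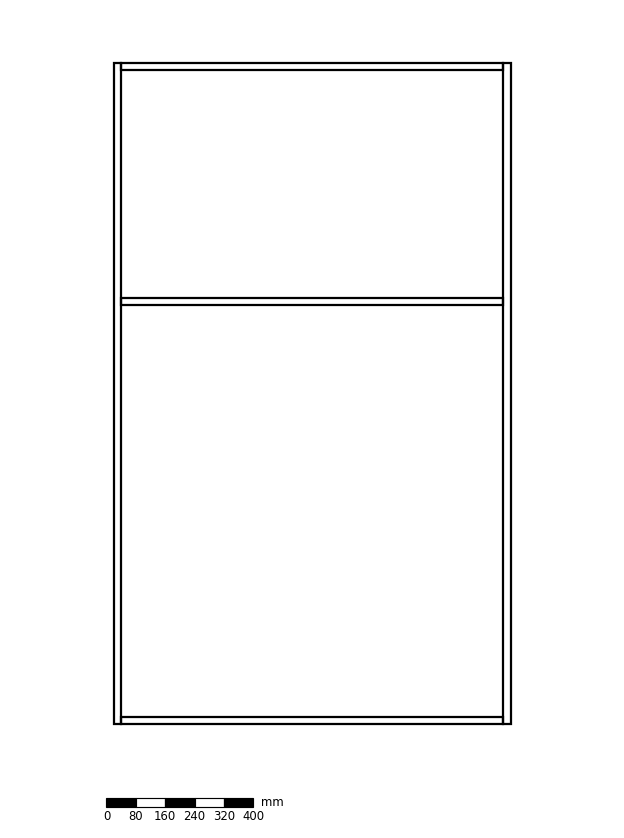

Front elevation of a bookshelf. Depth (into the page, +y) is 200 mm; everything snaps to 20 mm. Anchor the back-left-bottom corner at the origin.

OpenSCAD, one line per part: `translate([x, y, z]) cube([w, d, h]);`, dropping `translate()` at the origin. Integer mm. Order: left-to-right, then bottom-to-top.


cube([20, 200, 1800]);
translate([20, 0, 0]) cube([1040, 200, 20]);
translate([20, 0, 1140]) cube([1040, 200, 20]);
translate([20, 0, 1780]) cube([1040, 200, 20]);
translate([1060, 0, 0]) cube([20, 200, 1800]);


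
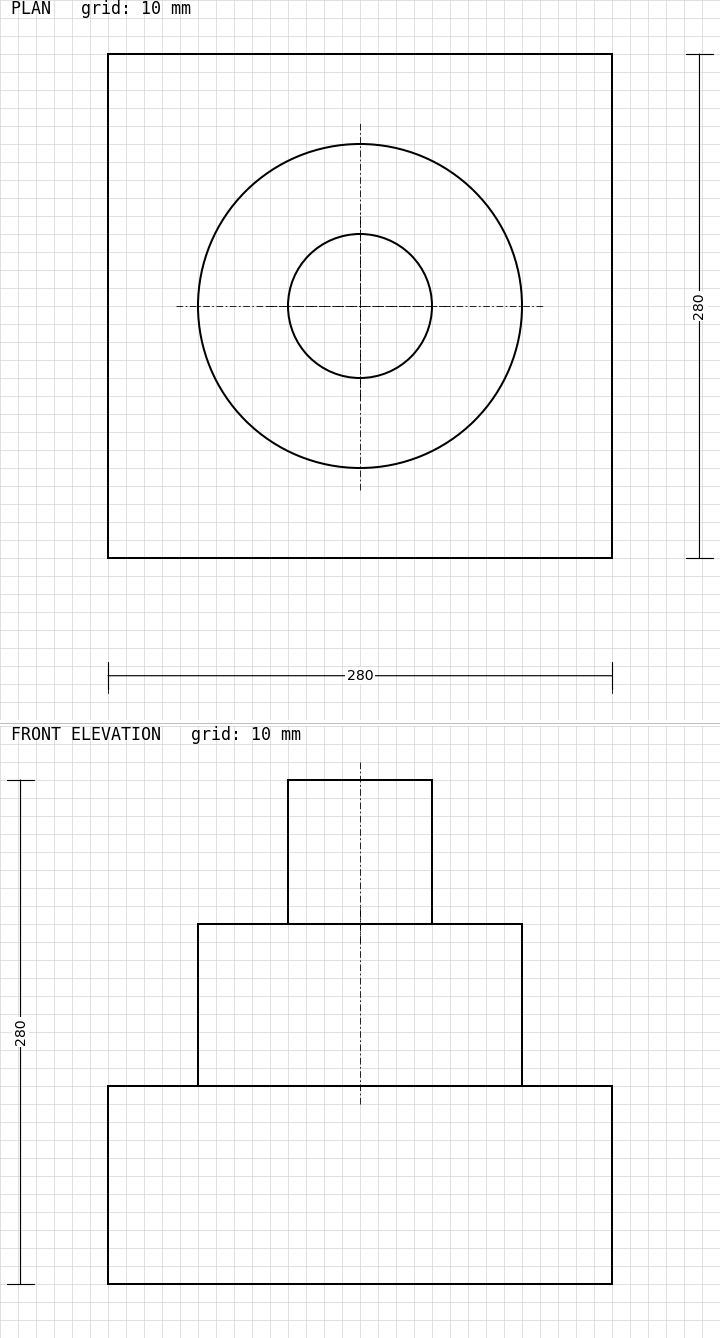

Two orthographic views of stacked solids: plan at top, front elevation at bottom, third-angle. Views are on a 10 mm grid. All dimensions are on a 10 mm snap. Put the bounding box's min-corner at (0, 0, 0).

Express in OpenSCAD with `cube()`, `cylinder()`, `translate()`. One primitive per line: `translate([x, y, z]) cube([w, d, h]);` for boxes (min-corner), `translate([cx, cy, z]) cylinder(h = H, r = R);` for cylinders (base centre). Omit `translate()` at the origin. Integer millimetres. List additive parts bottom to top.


cube([280, 280, 110]);
translate([140, 140, 110]) cylinder(h = 90, r = 90);
translate([140, 140, 200]) cylinder(h = 80, r = 40);
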